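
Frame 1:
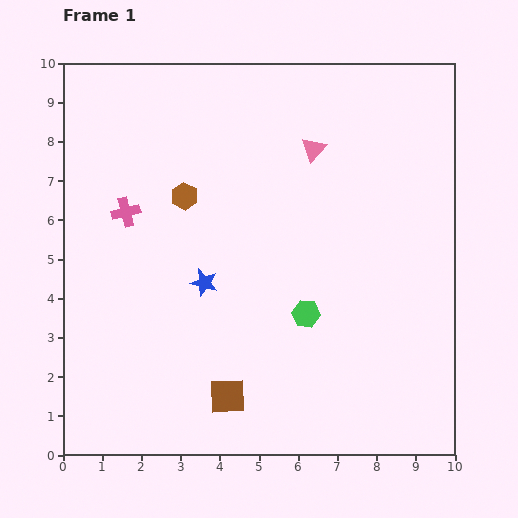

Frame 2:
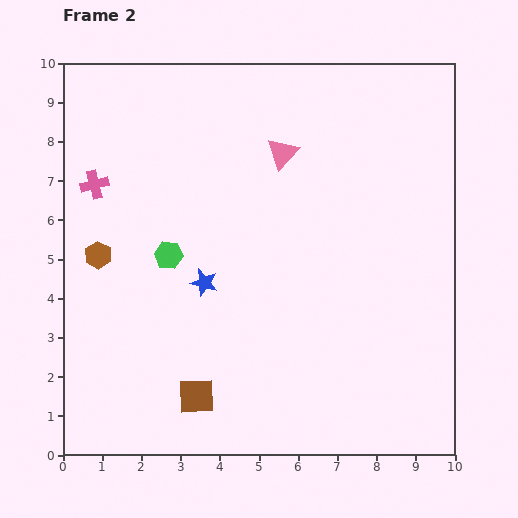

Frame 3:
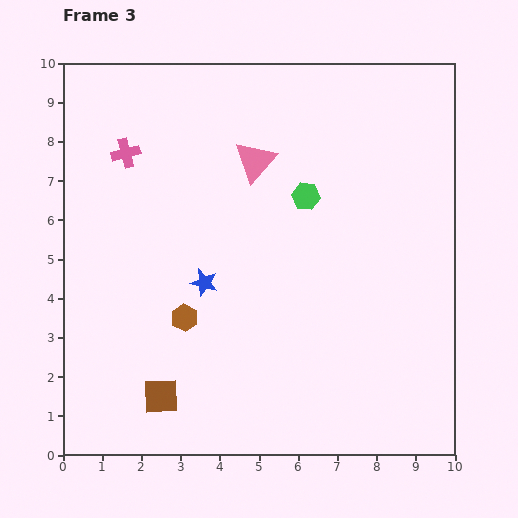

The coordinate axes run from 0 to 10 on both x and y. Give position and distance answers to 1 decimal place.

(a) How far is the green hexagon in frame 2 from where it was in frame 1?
3.8

The green hexagon moved from (6.2, 3.6) to (2.7, 5.1), a distance of √(3.5² + 1.5²) ≈ 3.8.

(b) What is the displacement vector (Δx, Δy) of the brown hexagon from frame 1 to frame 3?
(0.0, -3.1)

The brown hexagon was at (3.1, 6.6) in frame 1 and (3.1, 3.5) in frame 3.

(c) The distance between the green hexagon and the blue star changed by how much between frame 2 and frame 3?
+2.3

Distance in frame 2: 1.1. Distance in frame 3: 3.4.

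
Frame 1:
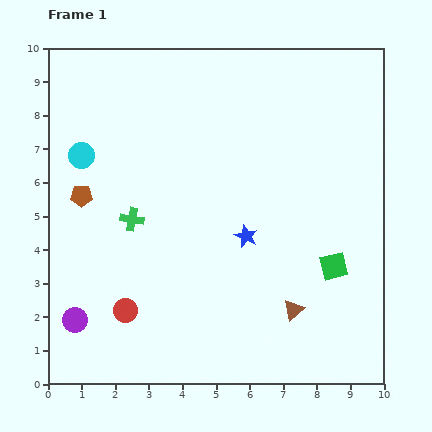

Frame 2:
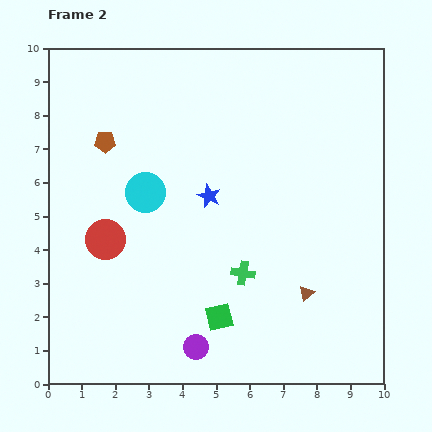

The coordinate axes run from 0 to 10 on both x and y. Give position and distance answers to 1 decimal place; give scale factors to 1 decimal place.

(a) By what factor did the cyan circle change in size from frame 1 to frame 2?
1.5×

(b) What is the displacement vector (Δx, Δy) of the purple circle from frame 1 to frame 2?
(3.6, -0.8)

The purple circle was at (0.8, 1.9) in frame 1 and (4.4, 1.1) in frame 2.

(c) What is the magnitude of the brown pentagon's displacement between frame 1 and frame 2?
1.7

The brown pentagon moved from (1.0, 5.6) to (1.7, 7.2), a distance of √(0.7² + 1.6²) ≈ 1.7.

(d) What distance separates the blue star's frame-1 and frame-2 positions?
1.6

The blue star moved from (5.9, 4.4) to (4.8, 5.6), a distance of √(1.1² + 1.2²) ≈ 1.6.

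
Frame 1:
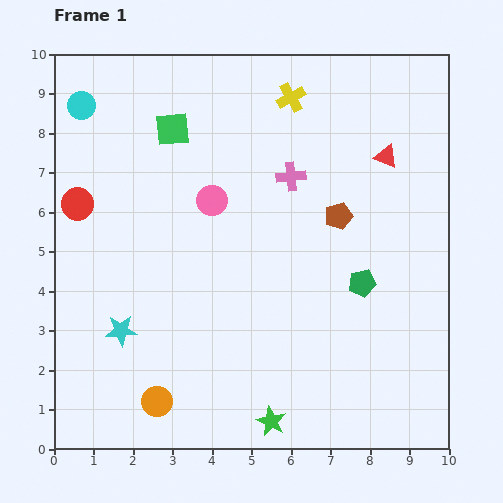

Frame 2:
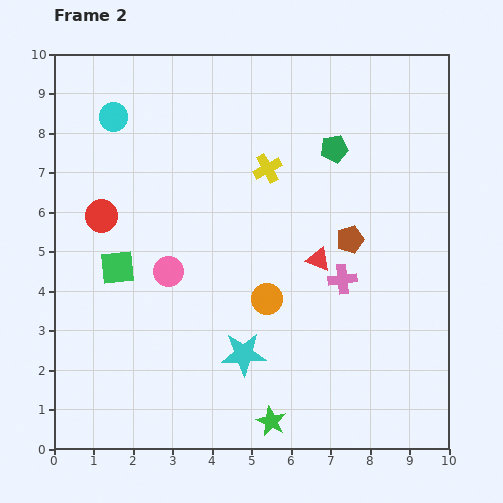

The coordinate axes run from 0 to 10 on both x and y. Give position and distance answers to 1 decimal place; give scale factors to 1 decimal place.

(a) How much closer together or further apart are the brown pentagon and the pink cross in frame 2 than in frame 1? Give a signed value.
-0.6

Distance in frame 1: 1.6. Distance in frame 2: 1.0.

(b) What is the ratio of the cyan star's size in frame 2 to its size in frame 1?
1.4×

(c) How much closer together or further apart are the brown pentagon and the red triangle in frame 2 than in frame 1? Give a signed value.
-1.0

Distance in frame 1: 1.9. Distance in frame 2: 0.9.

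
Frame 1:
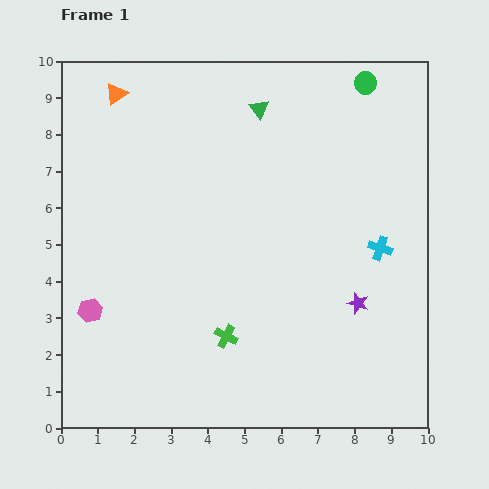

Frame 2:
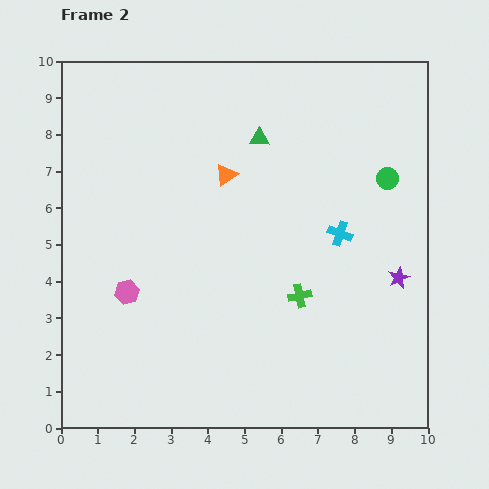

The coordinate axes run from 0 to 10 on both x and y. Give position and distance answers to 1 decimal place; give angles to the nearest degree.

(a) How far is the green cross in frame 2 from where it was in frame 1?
2.3

The green cross moved from (4.5, 2.5) to (6.5, 3.6), a distance of √(2.0² + 1.1²) ≈ 2.3.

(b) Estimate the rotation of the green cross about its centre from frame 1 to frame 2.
39° counter-clockwise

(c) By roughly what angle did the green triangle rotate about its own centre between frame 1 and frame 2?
51° counter-clockwise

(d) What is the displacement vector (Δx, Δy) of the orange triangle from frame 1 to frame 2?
(3.0, -2.2)

The orange triangle was at (1.5, 9.1) in frame 1 and (4.5, 6.9) in frame 2.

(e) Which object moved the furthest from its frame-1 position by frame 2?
the orange triangle

(moved 3.7; next 2.7)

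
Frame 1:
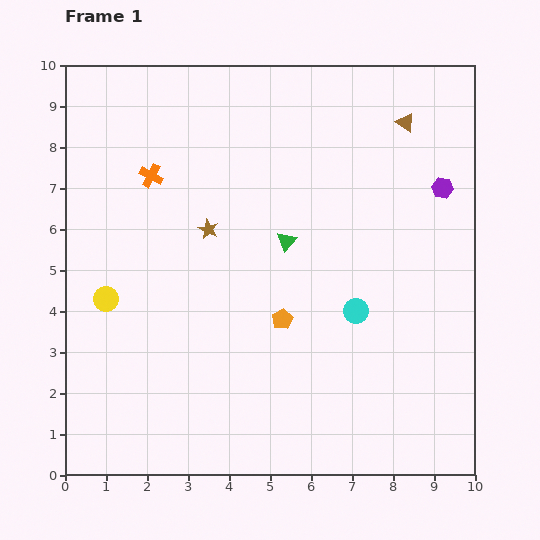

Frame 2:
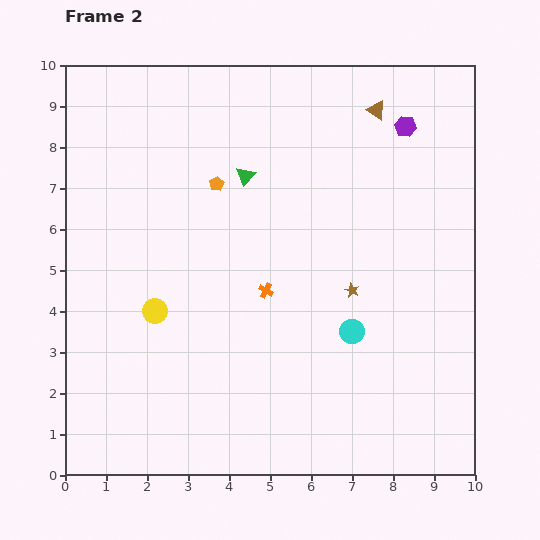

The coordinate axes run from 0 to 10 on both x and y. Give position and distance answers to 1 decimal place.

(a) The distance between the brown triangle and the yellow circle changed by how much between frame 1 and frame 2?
-1.2

Distance in frame 1: 8.5. Distance in frame 2: 7.3.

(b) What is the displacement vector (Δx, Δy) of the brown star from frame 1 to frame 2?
(3.5, -1.5)

The brown star was at (3.5, 6.0) in frame 1 and (7.0, 4.5) in frame 2.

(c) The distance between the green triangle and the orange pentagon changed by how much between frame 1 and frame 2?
-1.2

Distance in frame 1: 1.9. Distance in frame 2: 0.7.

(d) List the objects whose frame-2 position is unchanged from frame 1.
none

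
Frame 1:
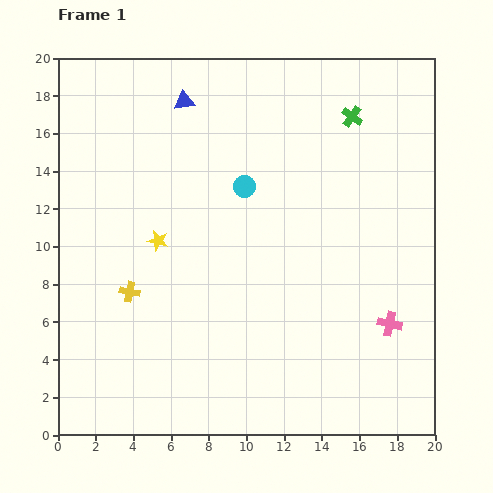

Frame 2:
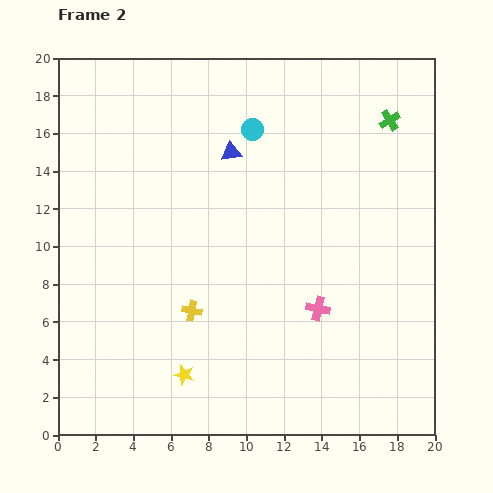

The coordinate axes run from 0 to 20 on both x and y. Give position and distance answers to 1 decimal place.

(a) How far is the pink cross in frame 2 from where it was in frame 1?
3.9

The pink cross moved from (17.6, 5.9) to (13.8, 6.7), a distance of √(3.8² + 0.8²) ≈ 3.9.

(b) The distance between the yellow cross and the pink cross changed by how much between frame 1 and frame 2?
-7.2

Distance in frame 1: 13.9. Distance in frame 2: 6.7.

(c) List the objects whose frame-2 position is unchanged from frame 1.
none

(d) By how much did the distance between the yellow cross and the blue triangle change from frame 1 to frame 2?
-1.8

Distance in frame 1: 10.5. Distance in frame 2: 8.7.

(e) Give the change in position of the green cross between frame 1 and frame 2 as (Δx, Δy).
(2.0, -0.2)

The green cross was at (15.6, 16.9) in frame 1 and (17.6, 16.7) in frame 2.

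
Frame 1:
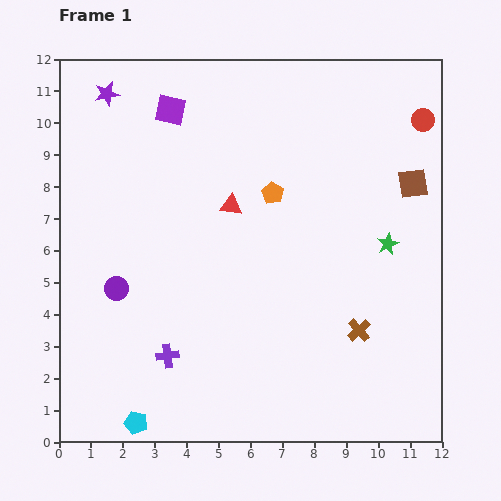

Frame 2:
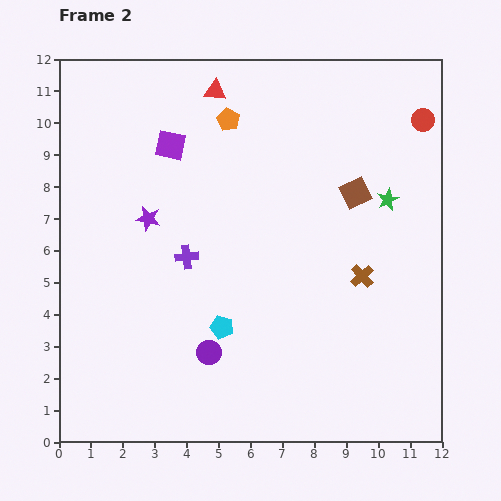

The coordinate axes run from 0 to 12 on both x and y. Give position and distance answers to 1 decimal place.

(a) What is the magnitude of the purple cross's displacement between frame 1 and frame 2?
3.2

The purple cross moved from (3.4, 2.7) to (4.0, 5.8), a distance of √(0.6² + 3.1²) ≈ 3.2.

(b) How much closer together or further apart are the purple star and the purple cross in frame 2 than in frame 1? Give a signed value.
-6.7

Distance in frame 1: 8.4. Distance in frame 2: 1.7.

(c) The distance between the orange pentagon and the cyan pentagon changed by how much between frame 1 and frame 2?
-1.9

Distance in frame 1: 8.4. Distance in frame 2: 6.5.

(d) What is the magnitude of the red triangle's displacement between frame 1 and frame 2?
3.6

The red triangle moved from (5.4, 7.4) to (4.9, 11.0), a distance of √(0.5² + 3.6²) ≈ 3.6.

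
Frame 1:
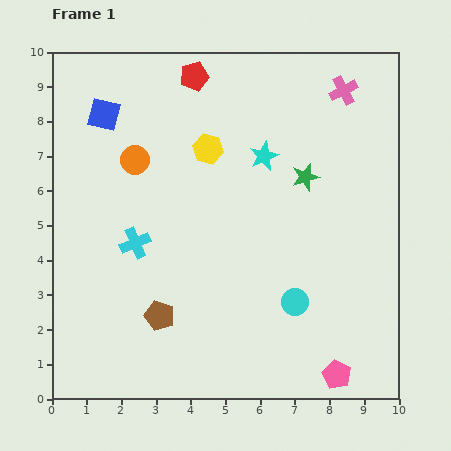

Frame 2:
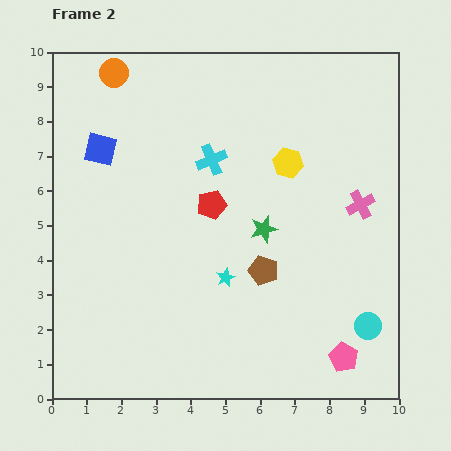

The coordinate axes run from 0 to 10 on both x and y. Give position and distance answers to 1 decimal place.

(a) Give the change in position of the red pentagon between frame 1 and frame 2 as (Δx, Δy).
(0.5, -3.7)

The red pentagon was at (4.1, 9.3) in frame 1 and (4.6, 5.6) in frame 2.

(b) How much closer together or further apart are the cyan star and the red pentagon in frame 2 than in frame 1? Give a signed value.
-0.9

Distance in frame 1: 3.0. Distance in frame 2: 2.1.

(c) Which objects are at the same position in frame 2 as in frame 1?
none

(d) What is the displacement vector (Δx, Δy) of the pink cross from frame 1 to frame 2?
(0.5, -3.3)

The pink cross was at (8.4, 8.9) in frame 1 and (8.9, 5.6) in frame 2.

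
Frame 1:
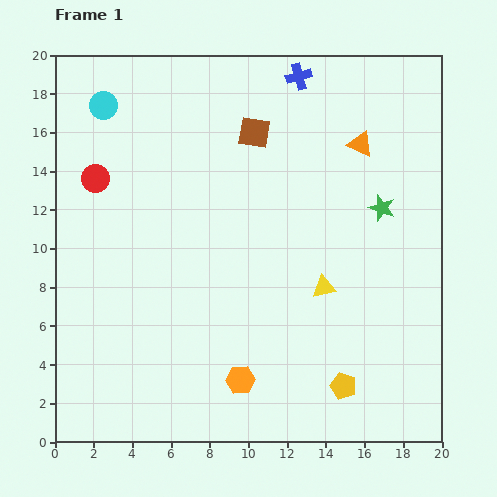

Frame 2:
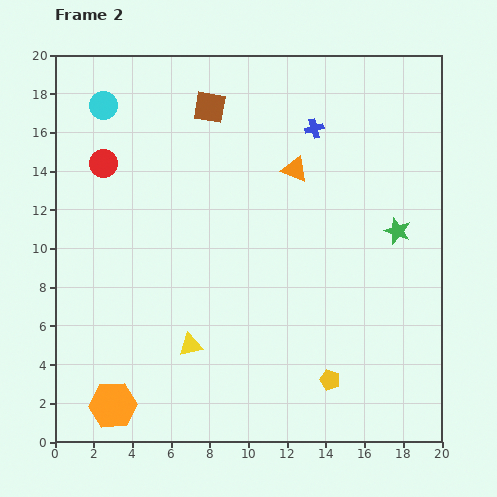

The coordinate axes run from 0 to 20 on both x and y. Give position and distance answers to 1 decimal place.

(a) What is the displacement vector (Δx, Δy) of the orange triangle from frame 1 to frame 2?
(-3.4, -1.3)

The orange triangle was at (15.8, 15.4) in frame 1 and (12.4, 14.1) in frame 2.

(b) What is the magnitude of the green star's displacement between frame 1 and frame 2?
1.4

The green star moved from (16.9, 12.1) to (17.7, 10.9), a distance of √(0.8² + 1.2²) ≈ 1.4.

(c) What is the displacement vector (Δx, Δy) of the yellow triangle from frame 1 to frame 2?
(-6.9, -3.0)

The yellow triangle was at (13.9, 8.0) in frame 1 and (7.0, 5.0) in frame 2.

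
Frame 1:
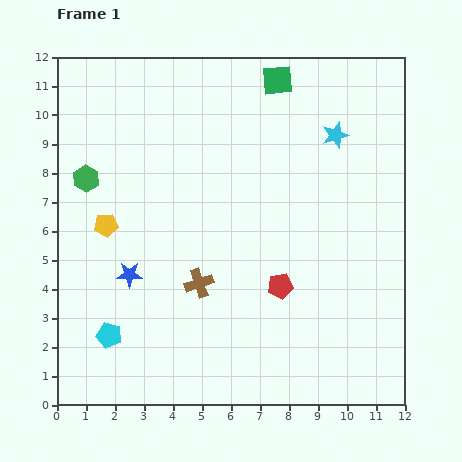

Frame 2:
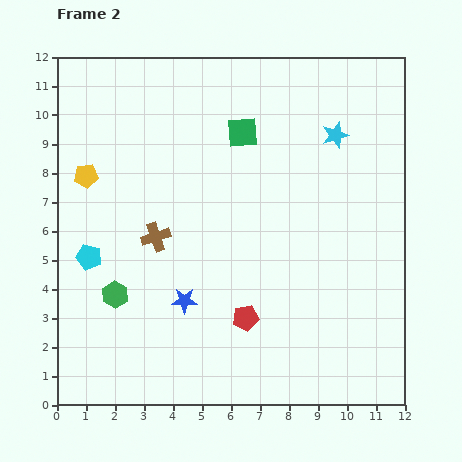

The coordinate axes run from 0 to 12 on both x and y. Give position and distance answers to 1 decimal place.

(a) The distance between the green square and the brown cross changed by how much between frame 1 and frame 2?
-2.8

Distance in frame 1: 7.5. Distance in frame 2: 4.7.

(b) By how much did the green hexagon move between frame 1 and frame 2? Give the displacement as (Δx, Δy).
(1.0, -4.0)

The green hexagon was at (1.0, 7.8) in frame 1 and (2.0, 3.8) in frame 2.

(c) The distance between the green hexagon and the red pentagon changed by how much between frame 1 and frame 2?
-3.1

Distance in frame 1: 7.7. Distance in frame 2: 4.6.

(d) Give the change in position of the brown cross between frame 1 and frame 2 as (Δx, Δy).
(-1.5, 1.6)

The brown cross was at (4.9, 4.2) in frame 1 and (3.4, 5.8) in frame 2.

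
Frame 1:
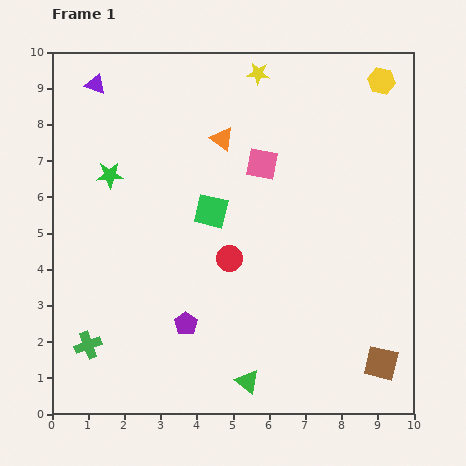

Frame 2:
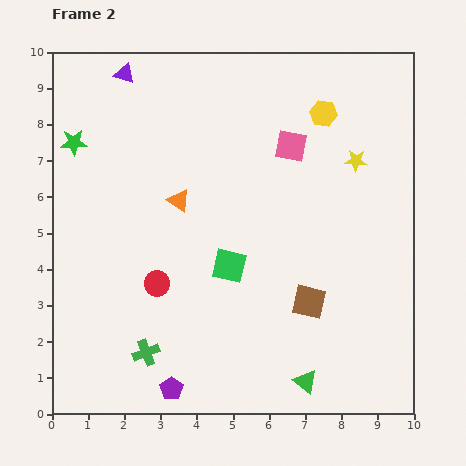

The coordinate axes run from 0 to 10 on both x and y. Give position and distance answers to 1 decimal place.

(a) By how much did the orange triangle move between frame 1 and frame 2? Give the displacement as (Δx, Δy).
(-1.2, -1.7)

The orange triangle was at (4.7, 7.6) in frame 1 and (3.5, 5.9) in frame 2.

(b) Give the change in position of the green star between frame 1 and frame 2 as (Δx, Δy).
(-1.0, 0.9)

The green star was at (1.6, 6.6) in frame 1 and (0.6, 7.5) in frame 2.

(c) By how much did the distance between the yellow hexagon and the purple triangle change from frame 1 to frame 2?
-2.3

Distance in frame 1: 7.9. Distance in frame 2: 5.6.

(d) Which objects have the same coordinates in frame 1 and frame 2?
none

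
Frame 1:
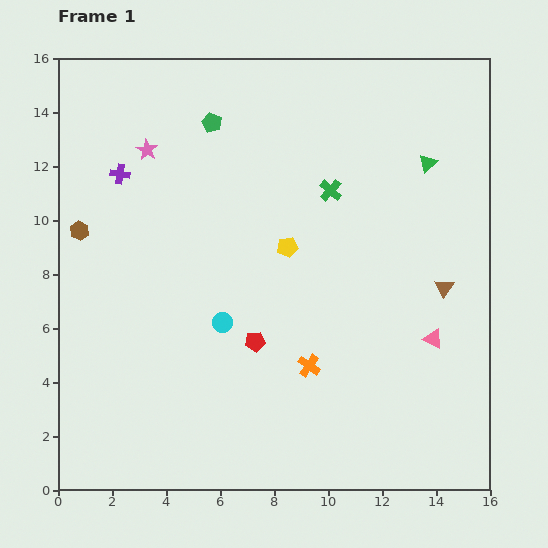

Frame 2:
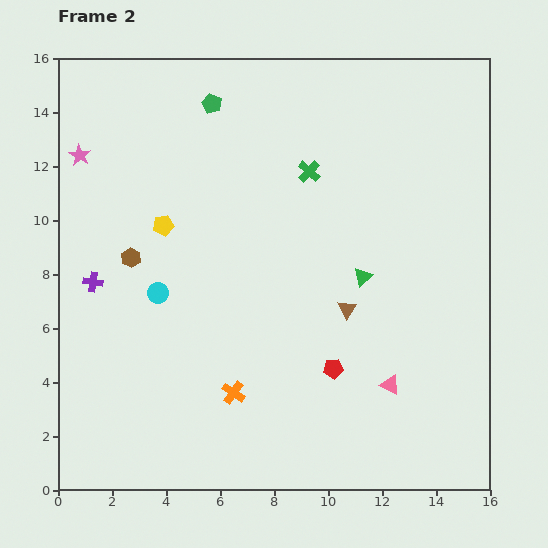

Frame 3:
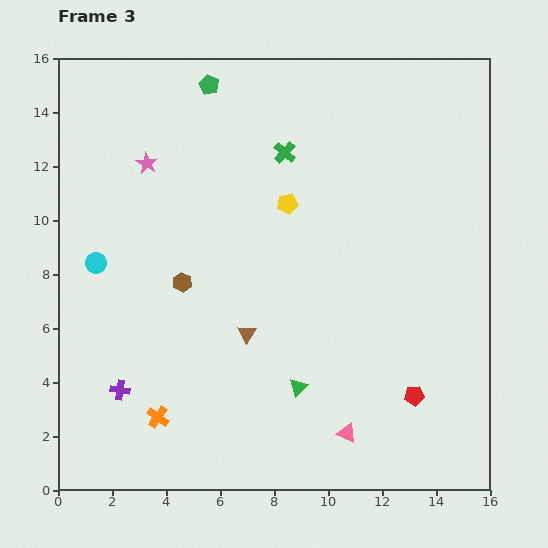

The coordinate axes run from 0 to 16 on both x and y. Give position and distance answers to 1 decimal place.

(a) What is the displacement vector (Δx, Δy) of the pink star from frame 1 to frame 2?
(-2.5, -0.2)

The pink star was at (3.3, 12.6) in frame 1 and (0.8, 12.4) in frame 2.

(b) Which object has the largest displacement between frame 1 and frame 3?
the green triangle

(moved 9.6; next 8.0)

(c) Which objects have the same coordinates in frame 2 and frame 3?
none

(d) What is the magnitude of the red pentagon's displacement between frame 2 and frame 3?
3.2

The red pentagon moved from (10.2, 4.5) to (13.2, 3.5), a distance of √(3.0² + 1.0²) ≈ 3.2.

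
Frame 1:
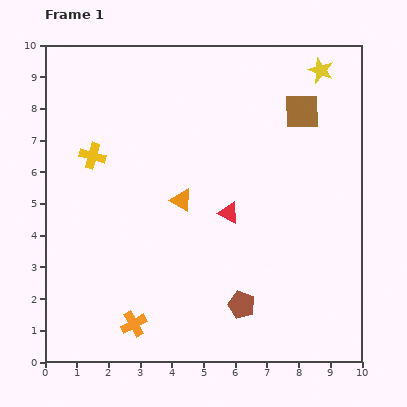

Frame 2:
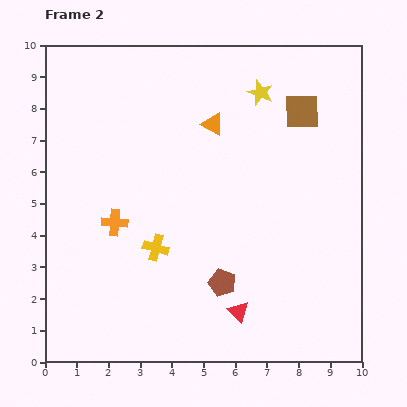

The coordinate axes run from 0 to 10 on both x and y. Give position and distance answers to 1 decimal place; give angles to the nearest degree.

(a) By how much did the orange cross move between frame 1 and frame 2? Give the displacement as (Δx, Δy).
(-0.6, 3.2)

The orange cross was at (2.8, 1.2) in frame 1 and (2.2, 4.4) in frame 2.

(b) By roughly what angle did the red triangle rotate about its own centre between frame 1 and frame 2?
17° clockwise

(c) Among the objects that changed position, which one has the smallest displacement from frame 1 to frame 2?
the brown pentagon

(moved 0.9)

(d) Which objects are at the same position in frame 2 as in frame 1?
the brown square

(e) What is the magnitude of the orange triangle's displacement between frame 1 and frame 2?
2.6

The orange triangle moved from (4.3, 5.1) to (5.3, 7.5), a distance of √(1.0² + 2.4²) ≈ 2.6.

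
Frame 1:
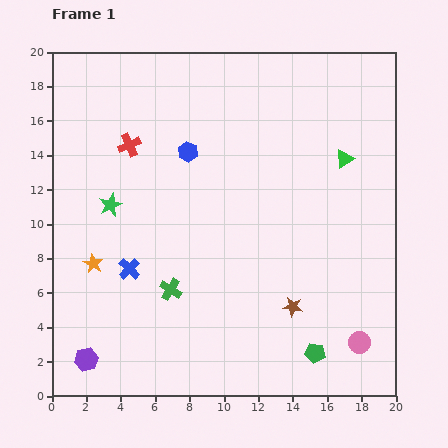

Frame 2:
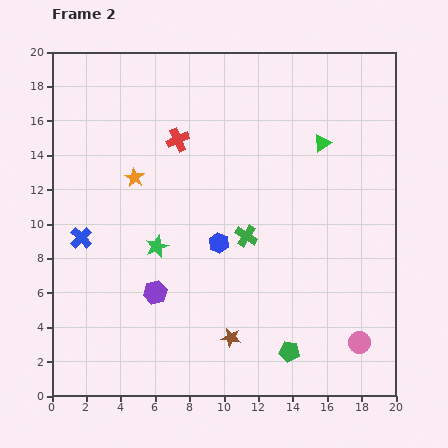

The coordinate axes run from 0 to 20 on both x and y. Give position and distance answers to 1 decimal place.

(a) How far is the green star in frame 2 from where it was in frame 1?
3.6

The green star moved from (3.4, 11.1) to (6.1, 8.7), a distance of √(2.7² + 2.4²) ≈ 3.6.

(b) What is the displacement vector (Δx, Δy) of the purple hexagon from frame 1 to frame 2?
(4.0, 3.9)

The purple hexagon was at (2.0, 2.1) in frame 1 and (6.0, 6.0) in frame 2.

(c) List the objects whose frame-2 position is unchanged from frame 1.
the pink circle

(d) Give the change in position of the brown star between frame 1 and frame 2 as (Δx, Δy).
(-3.6, -1.8)

The brown star was at (14.0, 5.2) in frame 1 and (10.4, 3.4) in frame 2.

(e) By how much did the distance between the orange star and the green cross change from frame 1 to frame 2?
+2.6

Distance in frame 1: 4.7. Distance in frame 2: 7.3.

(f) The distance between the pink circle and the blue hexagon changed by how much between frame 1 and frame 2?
-4.9

Distance in frame 1: 14.9. Distance in frame 2: 10.0.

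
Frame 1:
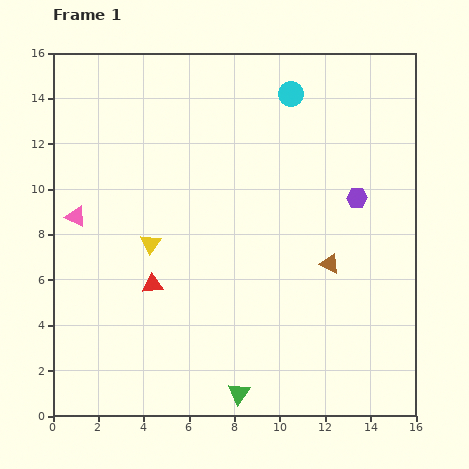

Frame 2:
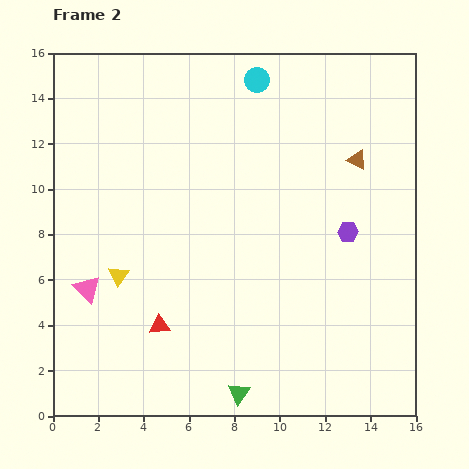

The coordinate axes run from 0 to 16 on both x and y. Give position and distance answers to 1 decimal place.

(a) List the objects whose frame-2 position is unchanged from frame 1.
the green triangle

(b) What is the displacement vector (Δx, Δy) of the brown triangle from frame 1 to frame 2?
(1.2, 4.6)

The brown triangle was at (12.2, 6.7) in frame 1 and (13.4, 11.3) in frame 2.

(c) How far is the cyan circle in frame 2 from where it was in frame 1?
1.6

The cyan circle moved from (10.5, 14.2) to (9.0, 14.8), a distance of √(1.5² + 0.6²) ≈ 1.6.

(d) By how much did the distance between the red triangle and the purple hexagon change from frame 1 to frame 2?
-0.5

Distance in frame 1: 9.8. Distance in frame 2: 9.3.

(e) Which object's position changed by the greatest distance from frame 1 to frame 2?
the brown triangle

(moved 4.8; next 3.2)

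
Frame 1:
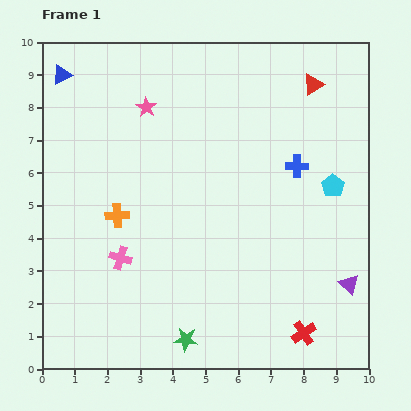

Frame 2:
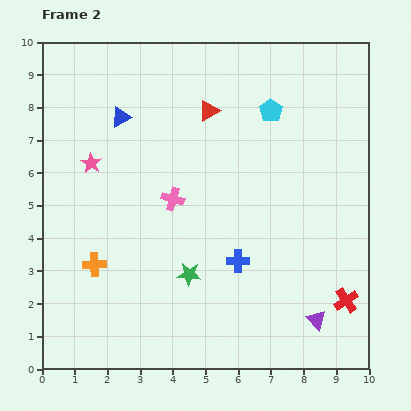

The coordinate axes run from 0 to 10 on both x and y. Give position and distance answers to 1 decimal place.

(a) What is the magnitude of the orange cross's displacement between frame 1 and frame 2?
1.7

The orange cross moved from (2.3, 4.7) to (1.6, 3.2), a distance of √(0.7² + 1.5²) ≈ 1.7.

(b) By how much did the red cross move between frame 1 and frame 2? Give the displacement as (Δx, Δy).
(1.3, 1.0)

The red cross was at (8.0, 1.1) in frame 1 and (9.3, 2.1) in frame 2.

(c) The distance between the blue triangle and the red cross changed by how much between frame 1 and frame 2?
-1.9

Distance in frame 1: 10.8. Distance in frame 2: 8.9.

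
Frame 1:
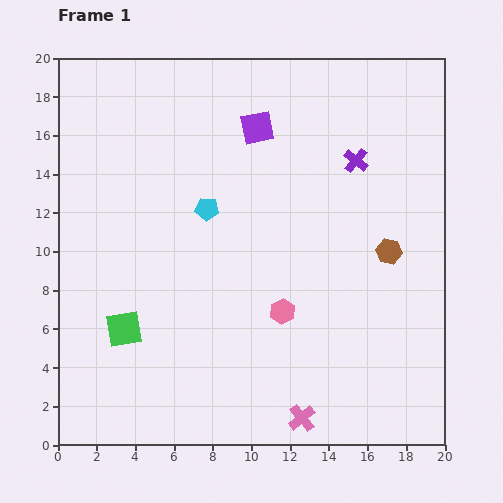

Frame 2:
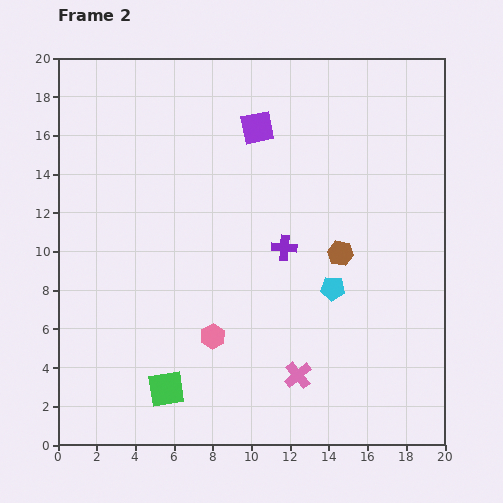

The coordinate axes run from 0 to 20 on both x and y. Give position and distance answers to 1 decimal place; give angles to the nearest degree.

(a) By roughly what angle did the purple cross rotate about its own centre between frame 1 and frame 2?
35° counter-clockwise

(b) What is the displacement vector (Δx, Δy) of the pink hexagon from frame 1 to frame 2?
(-3.6, -1.3)

The pink hexagon was at (11.6, 6.9) in frame 1 and (8.0, 5.6) in frame 2.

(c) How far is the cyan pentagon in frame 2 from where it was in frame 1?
7.7

The cyan pentagon moved from (7.7, 12.2) to (14.2, 8.1), a distance of √(6.5² + 4.1²) ≈ 7.7.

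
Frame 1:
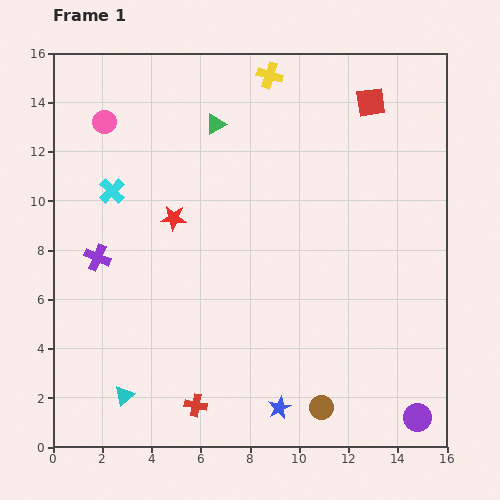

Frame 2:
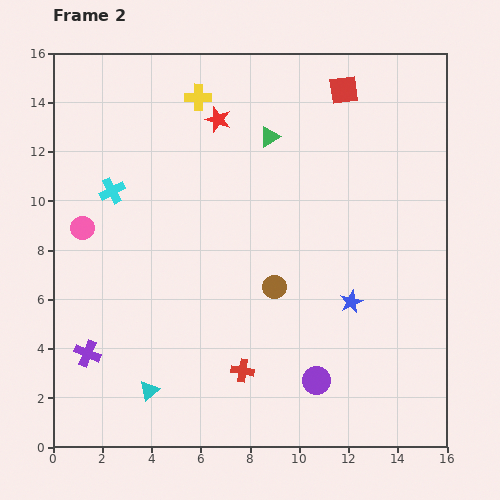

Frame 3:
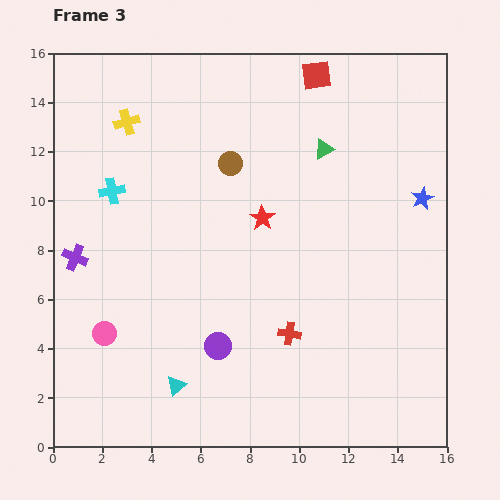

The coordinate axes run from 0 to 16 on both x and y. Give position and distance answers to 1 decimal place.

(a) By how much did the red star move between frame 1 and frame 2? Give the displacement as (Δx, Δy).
(1.8, 4.0)

The red star was at (4.9, 9.3) in frame 1 and (6.7, 13.3) in frame 2.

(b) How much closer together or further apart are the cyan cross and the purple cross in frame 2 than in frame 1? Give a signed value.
+3.9

Distance in frame 1: 2.8. Distance in frame 2: 6.7.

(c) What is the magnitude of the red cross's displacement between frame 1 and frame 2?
2.4

The red cross moved from (5.8, 1.7) to (7.7, 3.1), a distance of √(1.9² + 1.4²) ≈ 2.4.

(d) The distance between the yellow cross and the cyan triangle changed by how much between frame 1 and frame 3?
-3.4

Distance in frame 1: 14.3. Distance in frame 3: 10.9.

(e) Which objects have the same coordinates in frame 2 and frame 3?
the cyan cross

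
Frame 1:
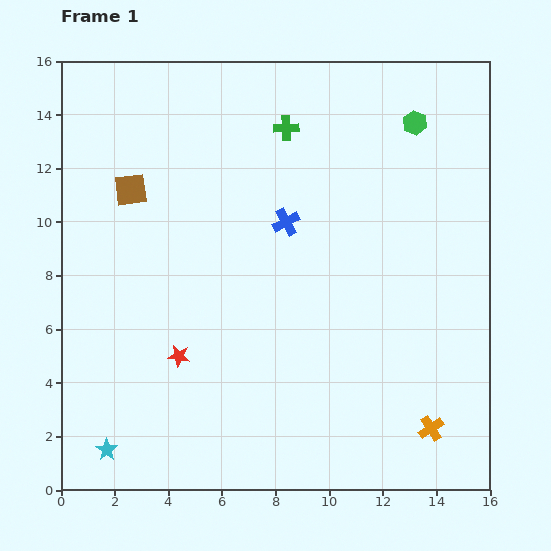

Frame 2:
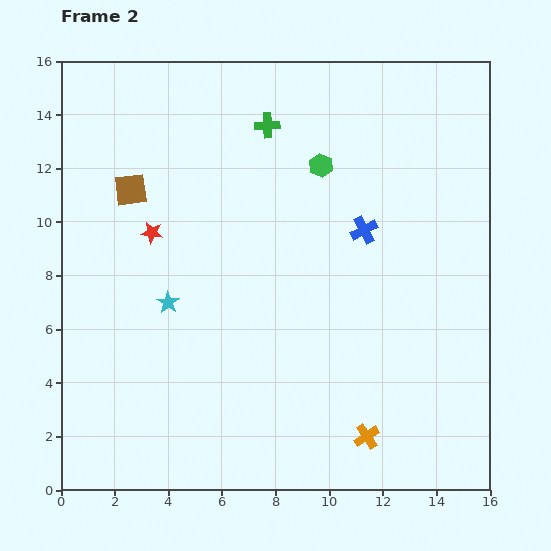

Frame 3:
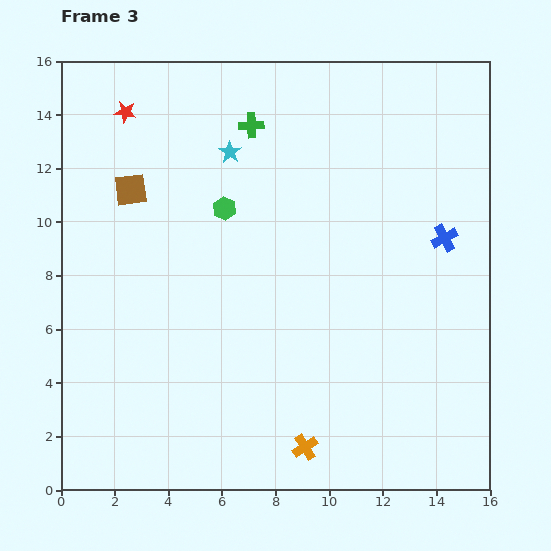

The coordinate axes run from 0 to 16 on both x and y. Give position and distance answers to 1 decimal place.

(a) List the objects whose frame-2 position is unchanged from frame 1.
the brown square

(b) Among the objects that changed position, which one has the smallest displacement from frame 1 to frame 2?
the green cross

(moved 0.7)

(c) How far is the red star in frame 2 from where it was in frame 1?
4.7

The red star moved from (4.4, 5.0) to (3.4, 9.6), a distance of √(1.0² + 4.6²) ≈ 4.7.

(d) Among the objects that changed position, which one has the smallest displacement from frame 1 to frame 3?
the green cross

(moved 1.3)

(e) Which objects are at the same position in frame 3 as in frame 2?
the brown square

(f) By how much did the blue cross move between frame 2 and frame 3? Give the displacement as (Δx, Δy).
(3.0, -0.3)

The blue cross was at (11.3, 9.7) in frame 2 and (14.3, 9.4) in frame 3.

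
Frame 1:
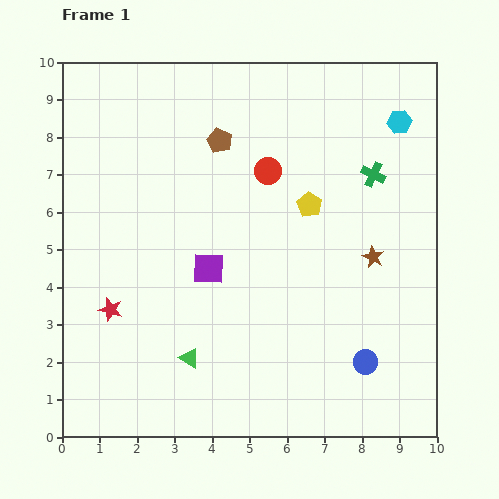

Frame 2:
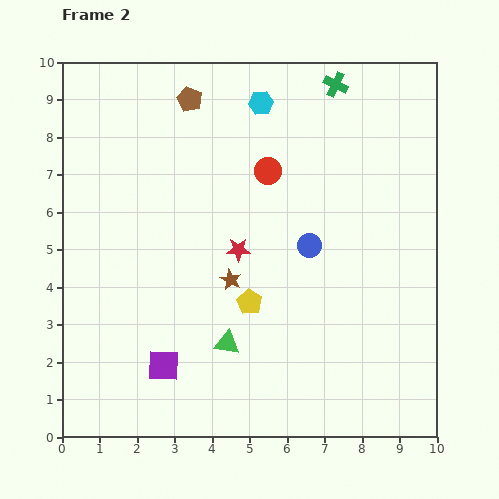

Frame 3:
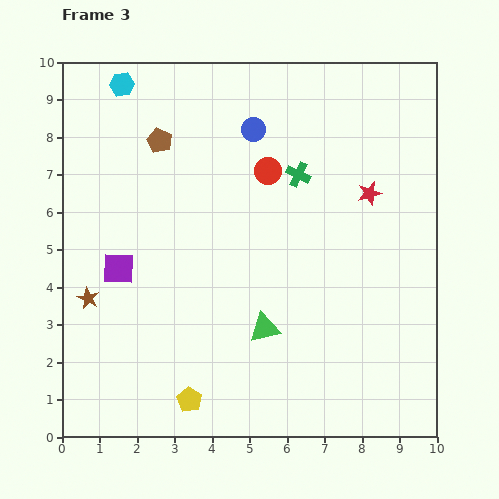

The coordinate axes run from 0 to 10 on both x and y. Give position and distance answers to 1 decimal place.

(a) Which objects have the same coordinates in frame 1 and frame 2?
the red circle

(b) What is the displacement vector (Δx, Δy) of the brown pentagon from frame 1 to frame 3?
(-1.6, 0.0)

The brown pentagon was at (4.2, 7.9) in frame 1 and (2.6, 7.9) in frame 3.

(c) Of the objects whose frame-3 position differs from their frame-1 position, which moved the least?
the brown pentagon

(moved 1.6)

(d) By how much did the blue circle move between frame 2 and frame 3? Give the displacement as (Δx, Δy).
(-1.5, 3.1)

The blue circle was at (6.6, 5.1) in frame 2 and (5.1, 8.2) in frame 3.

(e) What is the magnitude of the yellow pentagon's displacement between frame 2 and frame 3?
3.1

The yellow pentagon moved from (5.0, 3.6) to (3.4, 1.0), a distance of √(1.6² + 2.6²) ≈ 3.1.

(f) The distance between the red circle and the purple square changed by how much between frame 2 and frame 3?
-1.1

Distance in frame 2: 5.9. Distance in frame 3: 4.8.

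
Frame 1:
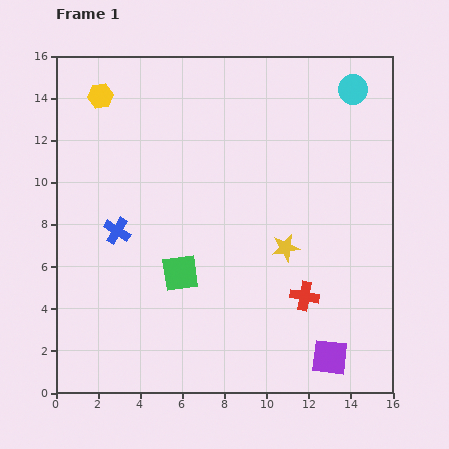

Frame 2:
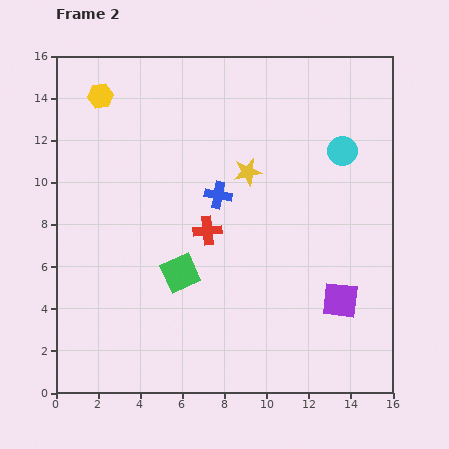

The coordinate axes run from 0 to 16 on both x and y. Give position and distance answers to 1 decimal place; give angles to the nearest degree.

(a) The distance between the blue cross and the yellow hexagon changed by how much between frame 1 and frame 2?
+0.9

Distance in frame 1: 6.4. Distance in frame 2: 7.3.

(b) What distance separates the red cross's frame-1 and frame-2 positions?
5.5

The red cross moved from (11.8, 4.6) to (7.2, 7.7), a distance of √(4.6² + 3.1²) ≈ 5.5.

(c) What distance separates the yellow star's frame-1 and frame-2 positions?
4.0

The yellow star moved from (10.9, 6.9) to (9.1, 10.5), a distance of √(1.8² + 3.6²) ≈ 4.0.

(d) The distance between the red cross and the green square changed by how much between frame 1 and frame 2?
-3.6

Distance in frame 1: 6.0. Distance in frame 2: 2.4.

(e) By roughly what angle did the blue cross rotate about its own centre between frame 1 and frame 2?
22° counter-clockwise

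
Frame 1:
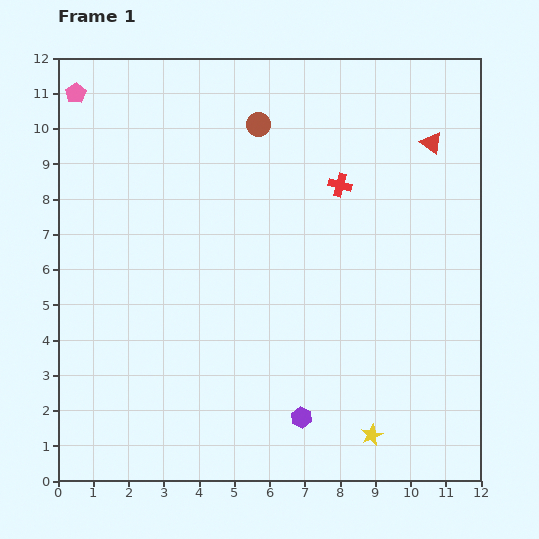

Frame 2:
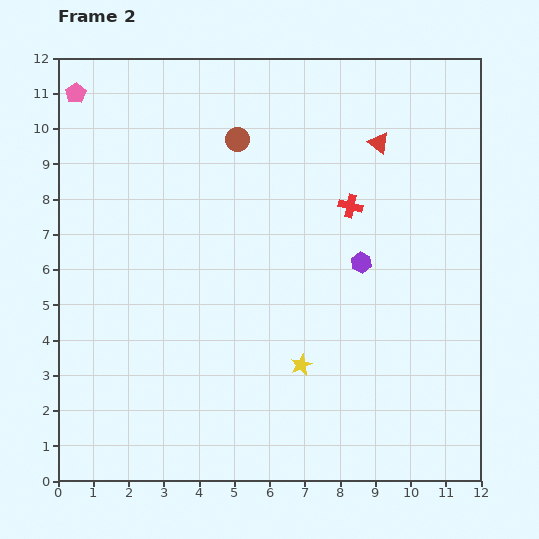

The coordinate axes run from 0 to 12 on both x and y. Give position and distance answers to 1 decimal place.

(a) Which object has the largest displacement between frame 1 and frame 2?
the purple hexagon

(moved 4.7; next 2.8)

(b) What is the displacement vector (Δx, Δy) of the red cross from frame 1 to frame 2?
(0.3, -0.6)

The red cross was at (8.0, 8.4) in frame 1 and (8.3, 7.8) in frame 2.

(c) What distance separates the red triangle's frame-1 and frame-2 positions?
1.5

The red triangle moved from (10.6, 9.6) to (9.1, 9.6), a distance of √(1.5² + 0.0²) ≈ 1.5.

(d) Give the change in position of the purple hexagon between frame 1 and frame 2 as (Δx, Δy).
(1.7, 4.4)

The purple hexagon was at (6.9, 1.8) in frame 1 and (8.6, 6.2) in frame 2.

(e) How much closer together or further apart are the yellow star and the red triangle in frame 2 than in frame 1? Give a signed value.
-1.8

Distance in frame 1: 8.5. Distance in frame 2: 6.7.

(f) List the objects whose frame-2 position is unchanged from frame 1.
the pink pentagon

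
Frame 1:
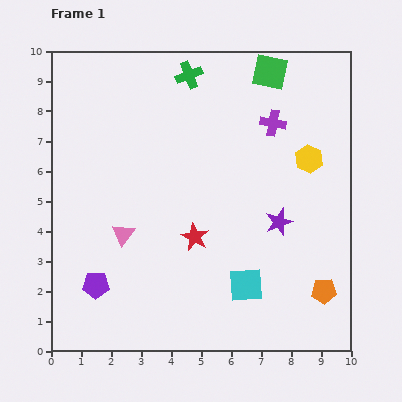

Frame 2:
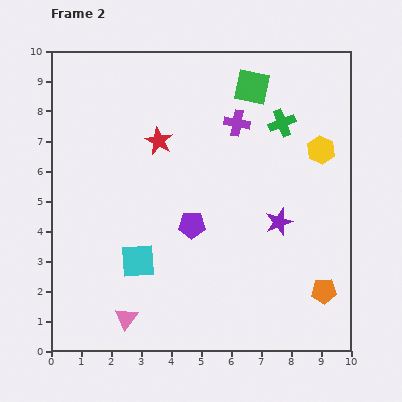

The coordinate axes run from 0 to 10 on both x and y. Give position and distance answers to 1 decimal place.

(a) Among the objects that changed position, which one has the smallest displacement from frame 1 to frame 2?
the yellow hexagon

(moved 0.5)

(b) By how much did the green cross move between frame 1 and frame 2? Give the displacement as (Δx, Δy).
(3.1, -1.6)

The green cross was at (4.6, 9.2) in frame 1 and (7.7, 7.6) in frame 2.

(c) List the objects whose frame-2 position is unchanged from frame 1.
the orange pentagon, the purple star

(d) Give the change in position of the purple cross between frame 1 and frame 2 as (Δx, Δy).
(-1.2, 0.0)

The purple cross was at (7.4, 7.6) in frame 1 and (6.2, 7.6) in frame 2.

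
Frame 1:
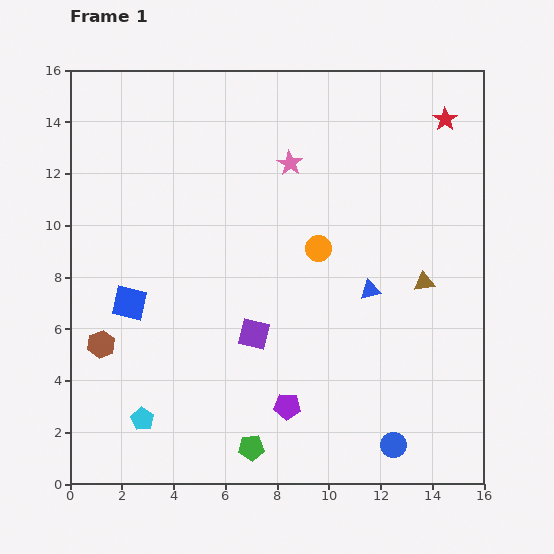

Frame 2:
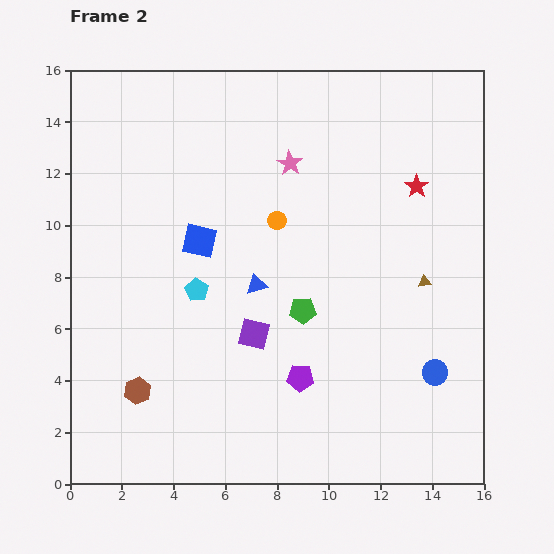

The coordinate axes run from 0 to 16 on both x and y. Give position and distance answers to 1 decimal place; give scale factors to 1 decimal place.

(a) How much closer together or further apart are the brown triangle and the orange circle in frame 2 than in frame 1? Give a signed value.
+1.9

Distance in frame 1: 4.3. Distance in frame 2: 6.2.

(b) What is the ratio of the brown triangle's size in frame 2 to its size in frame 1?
0.6×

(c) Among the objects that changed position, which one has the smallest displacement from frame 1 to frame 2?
the purple pentagon

(moved 1.2)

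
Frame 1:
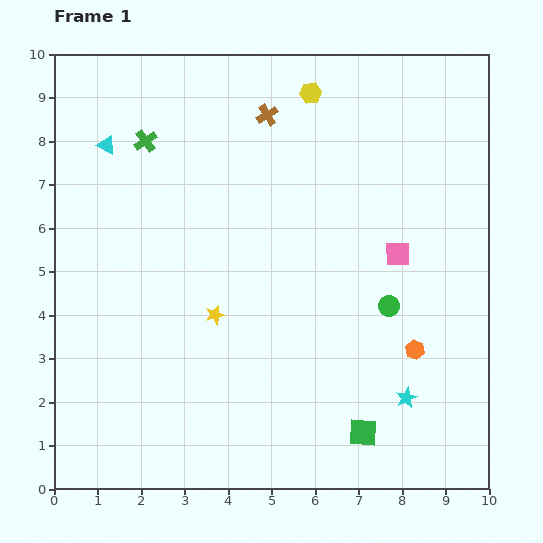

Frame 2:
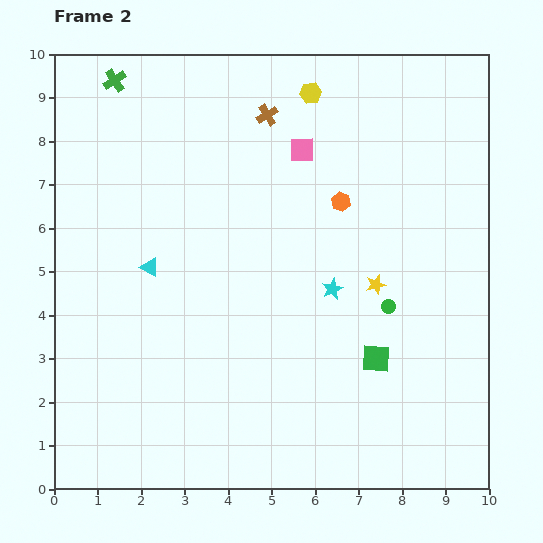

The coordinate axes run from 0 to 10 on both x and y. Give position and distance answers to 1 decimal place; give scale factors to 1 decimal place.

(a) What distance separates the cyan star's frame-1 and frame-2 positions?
3.0

The cyan star moved from (8.1, 2.1) to (6.4, 4.6), a distance of √(1.7² + 2.5²) ≈ 3.0.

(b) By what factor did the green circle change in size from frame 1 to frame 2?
0.7×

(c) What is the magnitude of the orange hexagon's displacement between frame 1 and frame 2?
3.8

The orange hexagon moved from (8.3, 3.2) to (6.6, 6.6), a distance of √(1.7² + 3.4²) ≈ 3.8.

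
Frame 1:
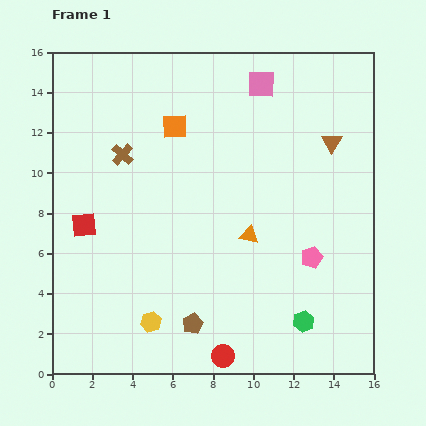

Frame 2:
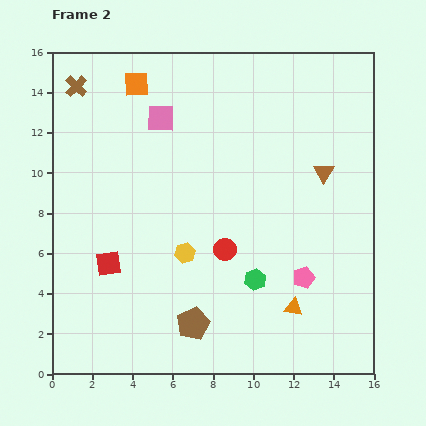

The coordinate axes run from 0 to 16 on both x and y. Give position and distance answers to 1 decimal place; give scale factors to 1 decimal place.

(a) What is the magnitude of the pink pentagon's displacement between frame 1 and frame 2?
1.1

The pink pentagon moved from (12.9, 5.8) to (12.5, 4.8), a distance of √(0.4² + 1.0²) ≈ 1.1.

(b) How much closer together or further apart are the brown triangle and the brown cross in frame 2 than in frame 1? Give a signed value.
+2.6

Distance in frame 1: 10.4. Distance in frame 2: 13.0.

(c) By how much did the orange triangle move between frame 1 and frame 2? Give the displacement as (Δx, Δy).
(2.2, -3.6)

The orange triangle was at (9.8, 6.9) in frame 1 and (12.0, 3.3) in frame 2.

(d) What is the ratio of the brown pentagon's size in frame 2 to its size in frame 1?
1.6×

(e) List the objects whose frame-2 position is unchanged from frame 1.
the brown pentagon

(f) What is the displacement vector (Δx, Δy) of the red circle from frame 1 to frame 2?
(0.1, 5.3)

The red circle was at (8.5, 0.9) in frame 1 and (8.6, 6.2) in frame 2.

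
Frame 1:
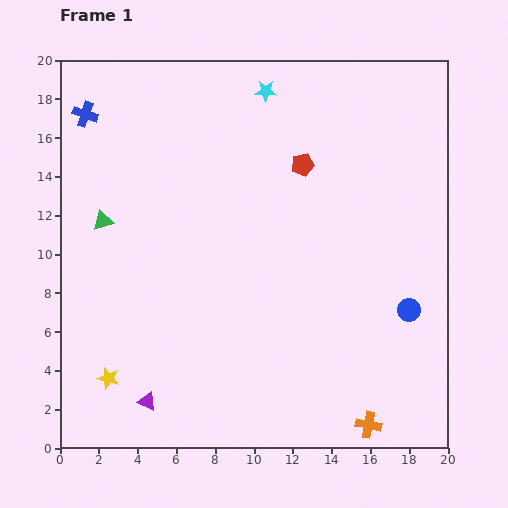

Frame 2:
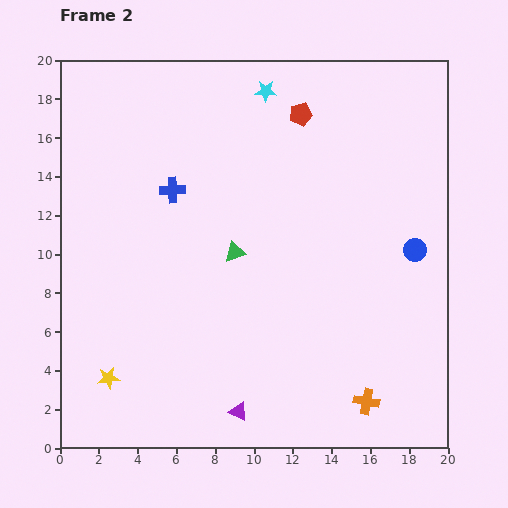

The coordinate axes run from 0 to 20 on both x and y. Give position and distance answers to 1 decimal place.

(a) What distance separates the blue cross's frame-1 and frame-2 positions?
6.0

The blue cross moved from (1.3, 17.2) to (5.8, 13.3), a distance of √(4.5² + 3.9²) ≈ 6.0.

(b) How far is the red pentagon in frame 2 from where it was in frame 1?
2.6

The red pentagon moved from (12.5, 14.6) to (12.4, 17.2), a distance of √(0.1² + 2.6²) ≈ 2.6.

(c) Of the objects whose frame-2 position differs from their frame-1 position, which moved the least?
the orange cross

(moved 1.2)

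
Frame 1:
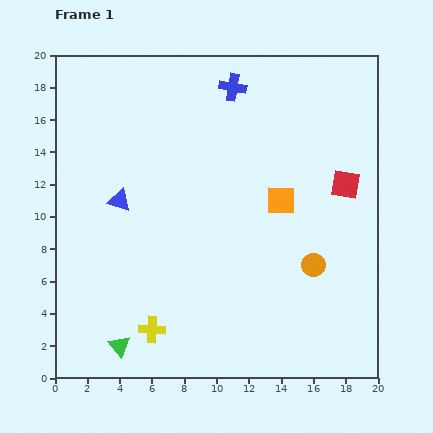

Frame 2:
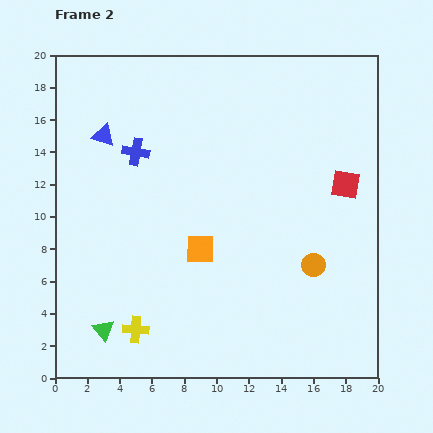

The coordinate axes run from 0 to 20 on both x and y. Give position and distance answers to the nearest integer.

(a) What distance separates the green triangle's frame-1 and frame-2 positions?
1

The green triangle moved from (4, 2) to (3, 3), a distance of √(1² + 1²) ≈ 1.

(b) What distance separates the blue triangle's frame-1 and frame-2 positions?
4

The blue triangle moved from (4, 11) to (3, 15), a distance of √(1² + 4²) ≈ 4.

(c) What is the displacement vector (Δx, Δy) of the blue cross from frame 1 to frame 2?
(-6, -4)

The blue cross was at (11, 18) in frame 1 and (5, 14) in frame 2.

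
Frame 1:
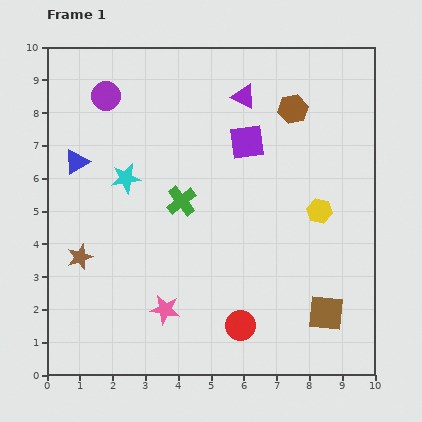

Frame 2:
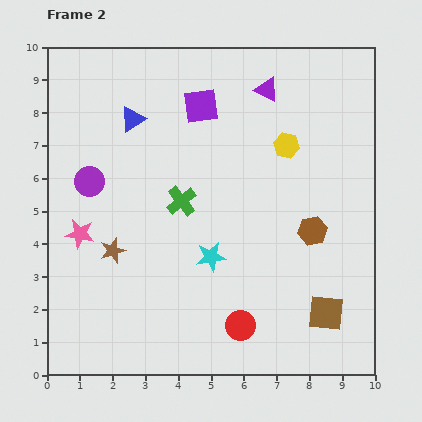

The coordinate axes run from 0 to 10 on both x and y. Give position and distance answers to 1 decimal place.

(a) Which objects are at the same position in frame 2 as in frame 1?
the green cross, the brown square, the red circle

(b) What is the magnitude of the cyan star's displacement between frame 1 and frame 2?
3.5

The cyan star moved from (2.4, 6.0) to (5.0, 3.6), a distance of √(2.6² + 2.4²) ≈ 3.5.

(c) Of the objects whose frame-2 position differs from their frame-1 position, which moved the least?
the purple triangle

(moved 0.7)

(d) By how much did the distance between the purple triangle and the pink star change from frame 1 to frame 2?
+0.3

Distance in frame 1: 6.9. Distance in frame 2: 7.2.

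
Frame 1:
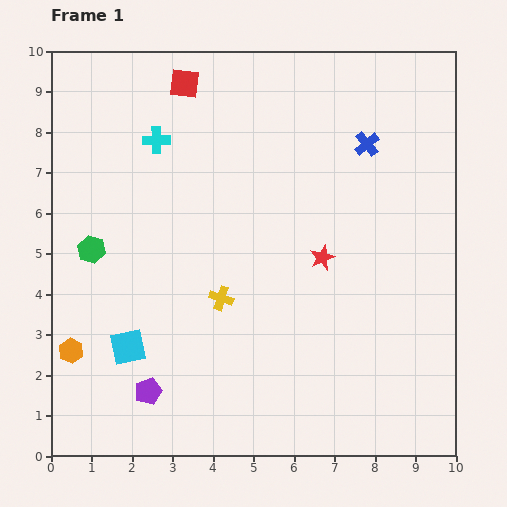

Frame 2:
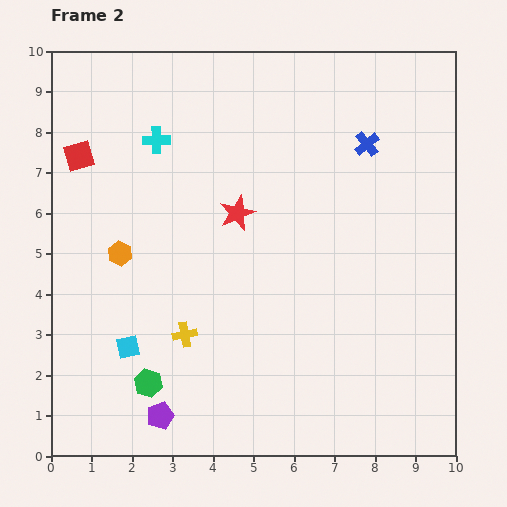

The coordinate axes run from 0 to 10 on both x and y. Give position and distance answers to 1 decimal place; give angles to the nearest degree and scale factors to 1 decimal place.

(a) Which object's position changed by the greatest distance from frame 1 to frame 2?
the green hexagon

(moved 3.6; next 3.2)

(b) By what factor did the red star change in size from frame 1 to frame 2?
1.4×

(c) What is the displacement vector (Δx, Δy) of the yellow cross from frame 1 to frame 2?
(-0.9, -0.9)

The yellow cross was at (4.2, 3.9) in frame 1 and (3.3, 3.0) in frame 2.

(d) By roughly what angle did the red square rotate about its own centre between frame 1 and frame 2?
23° counter-clockwise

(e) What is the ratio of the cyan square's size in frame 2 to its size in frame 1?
0.7×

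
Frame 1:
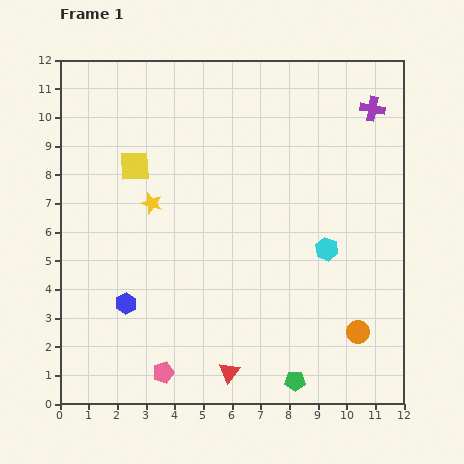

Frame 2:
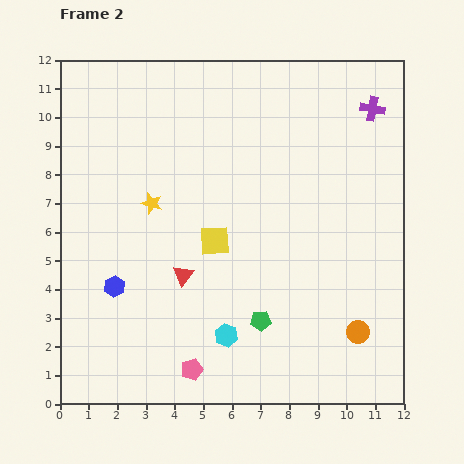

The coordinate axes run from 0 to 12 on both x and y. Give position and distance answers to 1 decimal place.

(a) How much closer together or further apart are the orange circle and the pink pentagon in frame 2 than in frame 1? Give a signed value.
-1.0

Distance in frame 1: 6.9. Distance in frame 2: 5.9.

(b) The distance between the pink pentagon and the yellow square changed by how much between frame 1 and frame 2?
-2.7

Distance in frame 1: 7.3. Distance in frame 2: 4.6.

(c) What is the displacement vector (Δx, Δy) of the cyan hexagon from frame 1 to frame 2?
(-3.5, -3.0)

The cyan hexagon was at (9.3, 5.4) in frame 1 and (5.8, 2.4) in frame 2.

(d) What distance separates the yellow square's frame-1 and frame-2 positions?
3.8

The yellow square moved from (2.6, 8.3) to (5.4, 5.7), a distance of √(2.8² + 2.6²) ≈ 3.8.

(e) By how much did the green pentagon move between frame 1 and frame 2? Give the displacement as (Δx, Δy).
(-1.2, 2.1)

The green pentagon was at (8.2, 0.8) in frame 1 and (7.0, 2.9) in frame 2.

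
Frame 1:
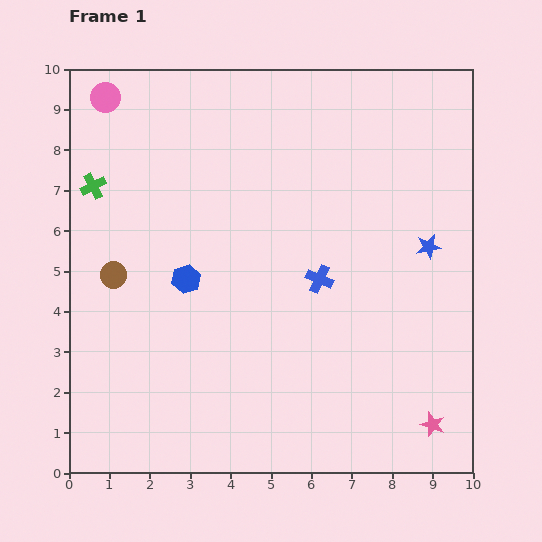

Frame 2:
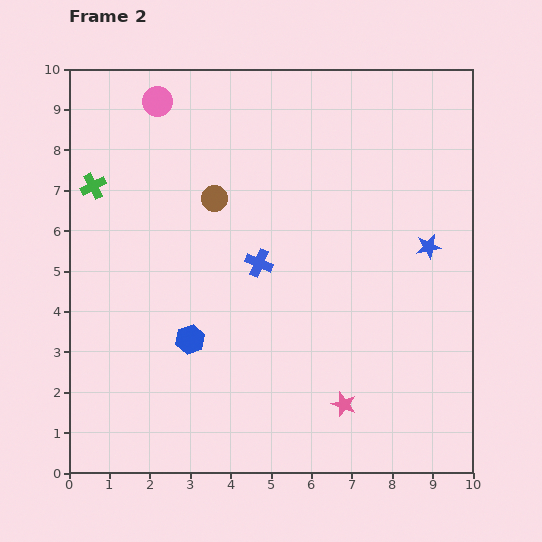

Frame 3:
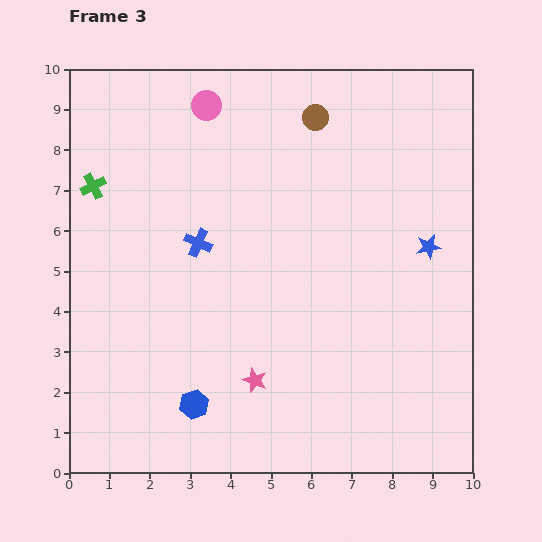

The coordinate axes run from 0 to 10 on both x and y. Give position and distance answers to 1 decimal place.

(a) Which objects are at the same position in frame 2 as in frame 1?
the green cross, the blue star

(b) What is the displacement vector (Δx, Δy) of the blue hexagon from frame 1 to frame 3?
(0.2, -3.1)

The blue hexagon was at (2.9, 4.8) in frame 1 and (3.1, 1.7) in frame 3.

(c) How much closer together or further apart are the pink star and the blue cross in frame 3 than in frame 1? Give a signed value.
-0.9

Distance in frame 1: 4.6. Distance in frame 3: 3.7.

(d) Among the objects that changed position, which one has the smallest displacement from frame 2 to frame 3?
the pink circle

(moved 1.2)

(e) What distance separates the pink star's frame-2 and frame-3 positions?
2.3

The pink star moved from (6.8, 1.7) to (4.6, 2.3), a distance of √(2.2² + 0.6²) ≈ 2.3.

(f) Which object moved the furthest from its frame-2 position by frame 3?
the brown circle

(moved 3.2; next 2.3)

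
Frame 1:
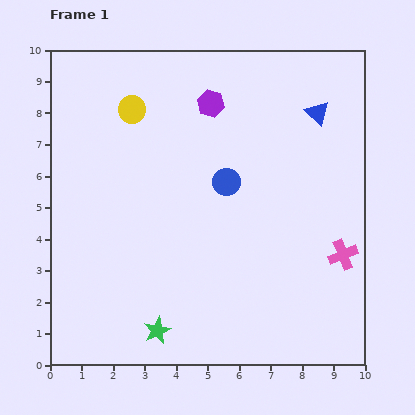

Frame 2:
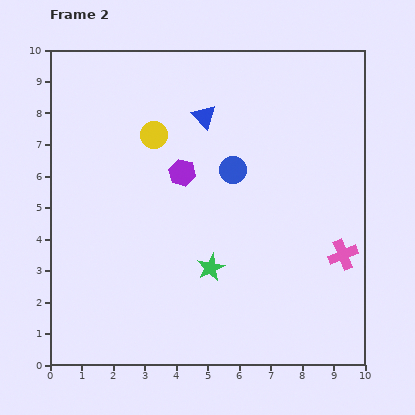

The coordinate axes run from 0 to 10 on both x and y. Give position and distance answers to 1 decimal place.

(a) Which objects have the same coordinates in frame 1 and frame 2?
the pink cross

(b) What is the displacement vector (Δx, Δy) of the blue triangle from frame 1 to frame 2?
(-3.6, -0.1)

The blue triangle was at (8.5, 8.0) in frame 1 and (4.9, 7.9) in frame 2.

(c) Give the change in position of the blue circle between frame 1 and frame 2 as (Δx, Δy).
(0.2, 0.4)

The blue circle was at (5.6, 5.8) in frame 1 and (5.8, 6.2) in frame 2.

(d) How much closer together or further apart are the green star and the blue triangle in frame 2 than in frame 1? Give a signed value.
-3.8

Distance in frame 1: 8.6. Distance in frame 2: 4.8.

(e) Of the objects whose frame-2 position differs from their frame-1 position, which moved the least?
the blue circle

(moved 0.4)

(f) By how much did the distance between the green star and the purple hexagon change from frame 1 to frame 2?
-4.3

Distance in frame 1: 7.4. Distance in frame 2: 3.1.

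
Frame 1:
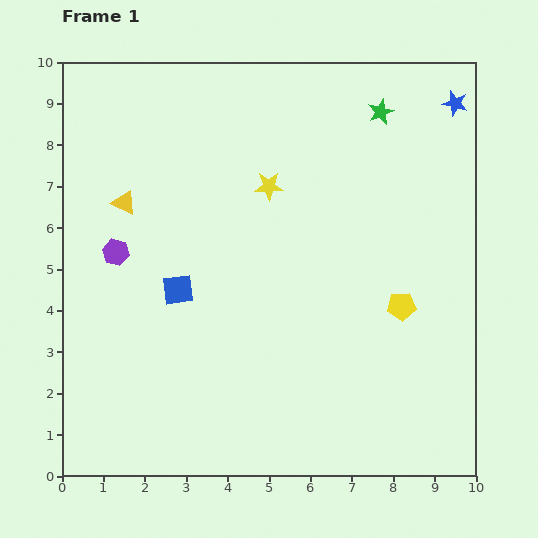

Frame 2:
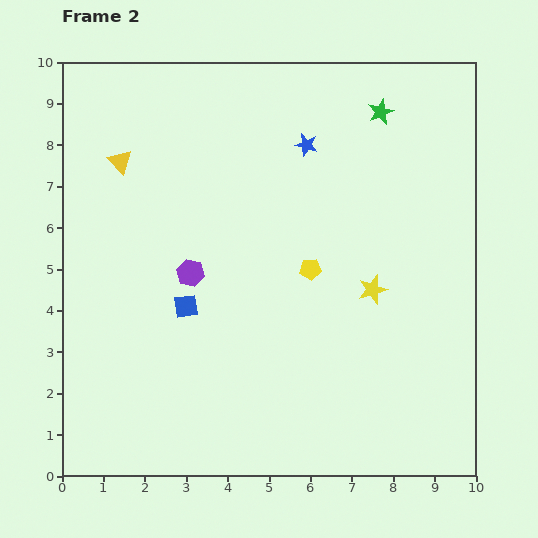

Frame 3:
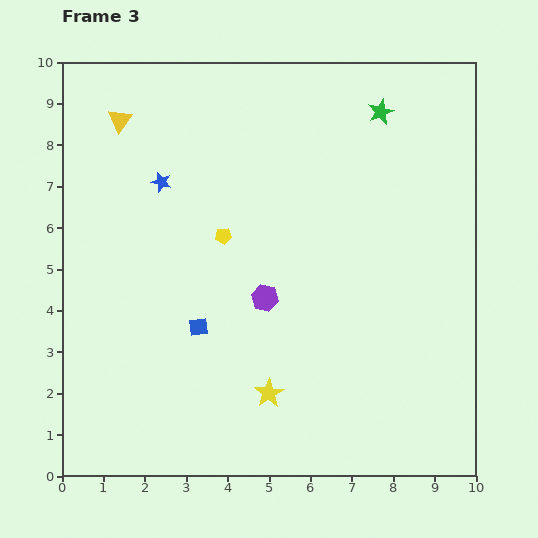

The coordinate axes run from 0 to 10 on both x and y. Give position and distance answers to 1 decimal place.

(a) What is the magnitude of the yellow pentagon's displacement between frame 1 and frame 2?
2.4

The yellow pentagon moved from (8.2, 4.1) to (6.0, 5.0), a distance of √(2.2² + 0.9²) ≈ 2.4.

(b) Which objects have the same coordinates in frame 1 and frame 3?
the green star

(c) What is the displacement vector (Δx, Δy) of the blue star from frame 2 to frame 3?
(-3.5, -0.9)

The blue star was at (5.9, 8.0) in frame 2 and (2.4, 7.1) in frame 3.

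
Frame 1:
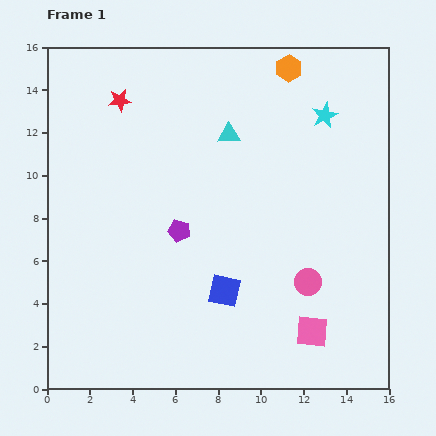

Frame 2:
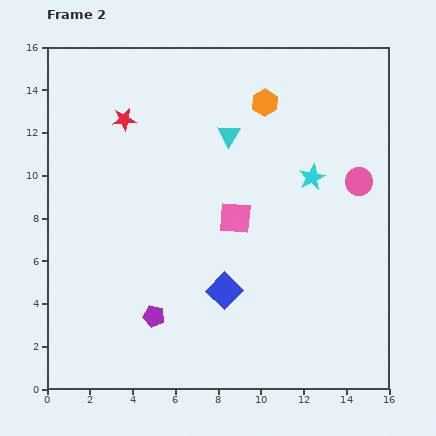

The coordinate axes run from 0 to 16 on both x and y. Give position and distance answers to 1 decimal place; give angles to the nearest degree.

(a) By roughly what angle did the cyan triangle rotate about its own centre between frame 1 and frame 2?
54° counter-clockwise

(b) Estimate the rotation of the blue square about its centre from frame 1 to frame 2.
32° clockwise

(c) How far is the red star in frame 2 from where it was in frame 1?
0.9

The red star moved from (3.4, 13.5) to (3.6, 12.6), a distance of √(0.2² + 0.9²) ≈ 0.9.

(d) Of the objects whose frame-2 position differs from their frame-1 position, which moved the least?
the red star

(moved 0.9)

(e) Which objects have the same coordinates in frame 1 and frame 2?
the blue square, the cyan triangle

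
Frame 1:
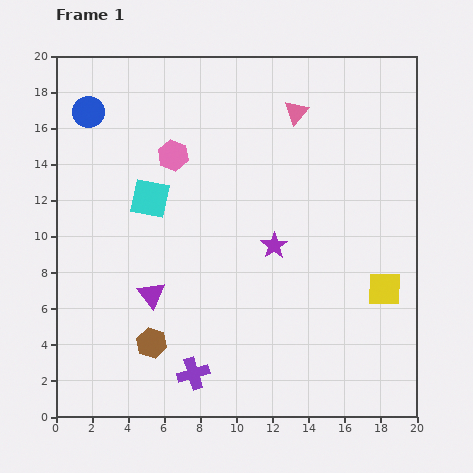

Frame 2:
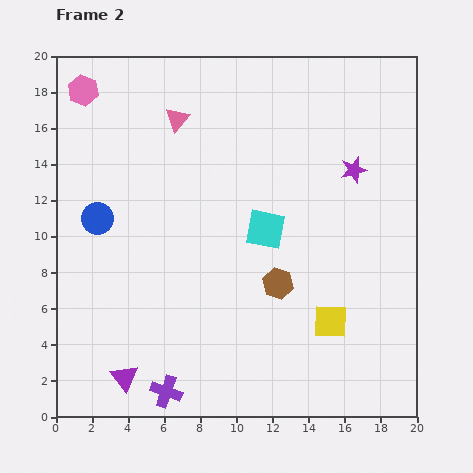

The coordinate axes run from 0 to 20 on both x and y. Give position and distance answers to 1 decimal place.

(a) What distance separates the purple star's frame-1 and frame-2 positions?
6.1

The purple star moved from (12.1, 9.5) to (16.5, 13.7), a distance of √(4.4² + 4.2²) ≈ 6.1.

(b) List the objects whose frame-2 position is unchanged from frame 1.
none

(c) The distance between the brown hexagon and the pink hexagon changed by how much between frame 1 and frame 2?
+4.7

Distance in frame 1: 10.5. Distance in frame 2: 15.2.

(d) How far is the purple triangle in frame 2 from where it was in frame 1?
4.8

The purple triangle moved from (5.3, 6.8) to (3.8, 2.2), a distance of √(1.5² + 4.6²) ≈ 4.8.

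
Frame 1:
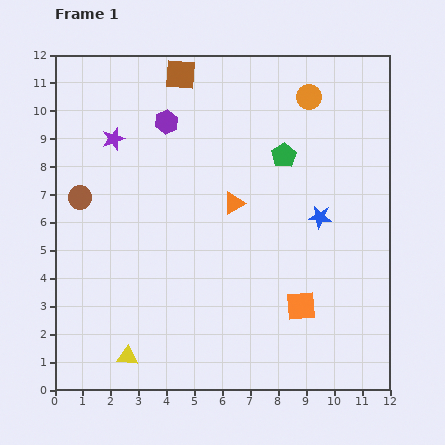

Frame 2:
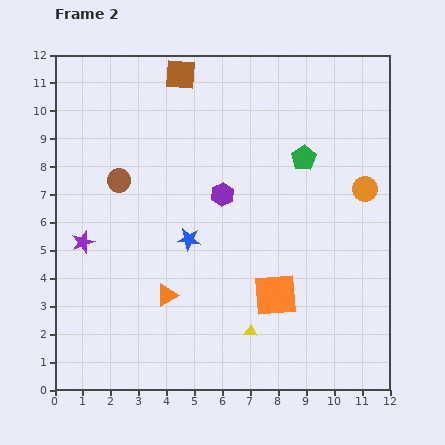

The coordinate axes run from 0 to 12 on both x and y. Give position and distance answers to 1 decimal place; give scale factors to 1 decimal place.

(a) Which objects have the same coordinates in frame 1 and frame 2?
the brown square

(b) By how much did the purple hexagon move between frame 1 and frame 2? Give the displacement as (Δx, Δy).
(2.0, -2.6)

The purple hexagon was at (4.0, 9.6) in frame 1 and (6.0, 7.0) in frame 2.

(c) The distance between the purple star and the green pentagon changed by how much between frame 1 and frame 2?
+2.4

Distance in frame 1: 6.1. Distance in frame 2: 8.5.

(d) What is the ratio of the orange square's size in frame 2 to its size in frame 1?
1.5×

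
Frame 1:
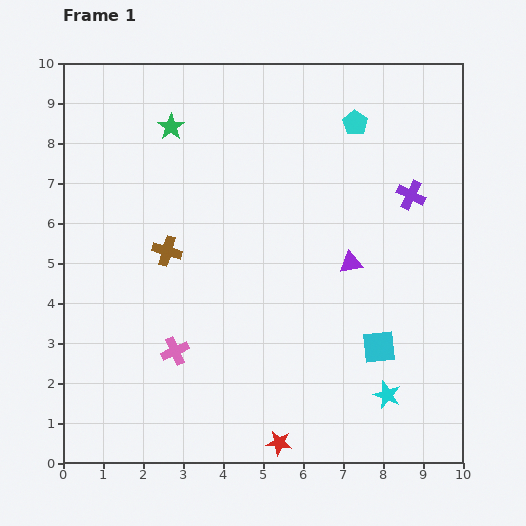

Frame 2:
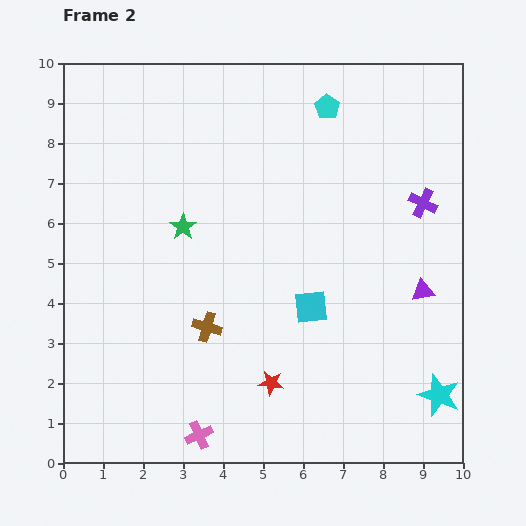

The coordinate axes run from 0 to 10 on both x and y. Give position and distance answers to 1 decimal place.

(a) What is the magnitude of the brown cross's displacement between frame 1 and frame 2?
2.1

The brown cross moved from (2.6, 5.3) to (3.6, 3.4), a distance of √(1.0² + 1.9²) ≈ 2.1.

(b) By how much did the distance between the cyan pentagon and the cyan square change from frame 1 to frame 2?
-0.6

Distance in frame 1: 5.6. Distance in frame 2: 5.0.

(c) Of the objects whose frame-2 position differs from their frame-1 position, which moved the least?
the purple cross

(moved 0.4)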